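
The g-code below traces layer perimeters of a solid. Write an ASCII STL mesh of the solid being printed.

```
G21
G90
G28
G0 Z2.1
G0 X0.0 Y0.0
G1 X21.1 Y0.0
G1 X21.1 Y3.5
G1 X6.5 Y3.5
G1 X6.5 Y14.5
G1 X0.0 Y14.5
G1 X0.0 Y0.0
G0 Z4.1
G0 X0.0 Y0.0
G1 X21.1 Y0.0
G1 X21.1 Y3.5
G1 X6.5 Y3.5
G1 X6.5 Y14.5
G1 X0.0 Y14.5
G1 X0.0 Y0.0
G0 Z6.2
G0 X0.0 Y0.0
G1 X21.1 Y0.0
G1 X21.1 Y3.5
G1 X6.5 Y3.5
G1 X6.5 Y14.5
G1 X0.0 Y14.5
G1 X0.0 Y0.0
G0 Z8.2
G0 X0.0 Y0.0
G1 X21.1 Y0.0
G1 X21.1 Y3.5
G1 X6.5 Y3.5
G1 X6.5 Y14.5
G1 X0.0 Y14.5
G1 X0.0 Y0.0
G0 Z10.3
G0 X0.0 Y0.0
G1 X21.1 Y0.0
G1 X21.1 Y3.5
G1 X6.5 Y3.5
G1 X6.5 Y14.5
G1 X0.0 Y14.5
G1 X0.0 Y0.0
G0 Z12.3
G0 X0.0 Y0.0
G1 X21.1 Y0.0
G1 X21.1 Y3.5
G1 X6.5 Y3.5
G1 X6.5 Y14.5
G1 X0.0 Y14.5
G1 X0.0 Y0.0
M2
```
solid part
  facet normal 0.0000 0.0000 -1.0000
    outer loop
      vertex 21.1 3.5 0.0
      vertex 21.1 0.0 0.0
      vertex 0.0 0.0 0.0
    endloop
  endfacet
  facet normal 0.0000 0.0000 -1.0000
    outer loop
      vertex 6.5 3.5 0.0
      vertex 21.1 3.5 0.0
      vertex 0.0 0.0 0.0
    endloop
  endfacet
  facet normal 0.0000 0.0000 -1.0000
    outer loop
      vertex 6.5 14.5 0.0
      vertex 6.5 3.5 0.0
      vertex 0.0 0.0 0.0
    endloop
  endfacet
  facet normal 0.0000 0.0000 -1.0000
    outer loop
      vertex 0.0 14.5 0.0
      vertex 6.5 14.5 0.0
      vertex 0.0 0.0 0.0
    endloop
  endfacet
  facet normal 0.0000 0.0000 1.0000
    outer loop
      vertex 0.0 0.0 12.3
      vertex 21.1 0.0 12.3
      vertex 21.1 3.5 12.3
    endloop
  endfacet
  facet normal 0.0000 0.0000 1.0000
    outer loop
      vertex 0.0 0.0 12.3
      vertex 21.1 3.5 12.3
      vertex 6.5 3.5 12.3
    endloop
  endfacet
  facet normal 0.0000 0.0000 1.0000
    outer loop
      vertex 0.0 0.0 12.3
      vertex 6.5 3.5 12.3
      vertex 6.5 14.5 12.3
    endloop
  endfacet
  facet normal 0.0000 0.0000 1.0000
    outer loop
      vertex 0.0 0.0 12.3
      vertex 6.5 14.5 12.3
      vertex 0.0 14.5 12.3
    endloop
  endfacet
  facet normal 0.0000 -1.0000 0.0000
    outer loop
      vertex 0.0 0.0 0.0
      vertex 21.1 0.0 0.0
      vertex 21.1 0.0 12.3
    endloop
  endfacet
  facet normal 0.0000 -1.0000 0.0000
    outer loop
      vertex 0.0 0.0 0.0
      vertex 21.1 0.0 12.3
      vertex 0.0 0.0 12.3
    endloop
  endfacet
  facet normal 1.0000 0.0000 0.0000
    outer loop
      vertex 21.1 0.0 0.0
      vertex 21.1 3.5 0.0
      vertex 21.1 3.5 12.3
    endloop
  endfacet
  facet normal 1.0000 0.0000 0.0000
    outer loop
      vertex 21.1 0.0 0.0
      vertex 21.1 3.5 12.3
      vertex 21.1 0.0 12.3
    endloop
  endfacet
  facet normal 0.0000 1.0000 0.0000
    outer loop
      vertex 21.1 3.5 0.0
      vertex 6.5 3.5 0.0
      vertex 6.5 3.5 12.3
    endloop
  endfacet
  facet normal 0.0000 1.0000 0.0000
    outer loop
      vertex 21.1 3.5 0.0
      vertex 6.5 3.5 12.3
      vertex 21.1 3.5 12.3
    endloop
  endfacet
  facet normal 1.0000 0.0000 0.0000
    outer loop
      vertex 6.5 3.5 0.0
      vertex 6.5 14.5 0.0
      vertex 6.5 14.5 12.3
    endloop
  endfacet
  facet normal 1.0000 0.0000 0.0000
    outer loop
      vertex 6.5 3.5 0.0
      vertex 6.5 14.5 12.3
      vertex 6.5 3.5 12.3
    endloop
  endfacet
  facet normal 0.0000 1.0000 0.0000
    outer loop
      vertex 6.5 14.5 0.0
      vertex 0.0 14.5 0.0
      vertex 0.0 14.5 12.3
    endloop
  endfacet
  facet normal 0.0000 1.0000 0.0000
    outer loop
      vertex 6.5 14.5 0.0
      vertex 0.0 14.5 12.3
      vertex 6.5 14.5 12.3
    endloop
  endfacet
  facet normal -1.0000 0.0000 0.0000
    outer loop
      vertex 0.0 14.5 0.0
      vertex 0.0 0.0 0.0
      vertex 0.0 0.0 12.3
    endloop
  endfacet
  facet normal -1.0000 0.0000 0.0000
    outer loop
      vertex 0.0 14.5 0.0
      vertex 0.0 0.0 12.3
      vertex 0.0 14.5 12.3
    endloop
  endfacet
endsolid part

The G0 Z moves step by Δz≈2.1 mm. Every layer's G1 loop is the same polygon, so the solid is a straight extrusion of it from z=0 to z≈12.3. Closing with flat bottom and top caps and triangulating gives 20 facets — an L-shaped prism: outer 21.1 × 14.5 mm, arm thicknesses ≈ 3.5 mm (horizontal) and 6.5 mm (vertical), extruded 12.3 mm in z.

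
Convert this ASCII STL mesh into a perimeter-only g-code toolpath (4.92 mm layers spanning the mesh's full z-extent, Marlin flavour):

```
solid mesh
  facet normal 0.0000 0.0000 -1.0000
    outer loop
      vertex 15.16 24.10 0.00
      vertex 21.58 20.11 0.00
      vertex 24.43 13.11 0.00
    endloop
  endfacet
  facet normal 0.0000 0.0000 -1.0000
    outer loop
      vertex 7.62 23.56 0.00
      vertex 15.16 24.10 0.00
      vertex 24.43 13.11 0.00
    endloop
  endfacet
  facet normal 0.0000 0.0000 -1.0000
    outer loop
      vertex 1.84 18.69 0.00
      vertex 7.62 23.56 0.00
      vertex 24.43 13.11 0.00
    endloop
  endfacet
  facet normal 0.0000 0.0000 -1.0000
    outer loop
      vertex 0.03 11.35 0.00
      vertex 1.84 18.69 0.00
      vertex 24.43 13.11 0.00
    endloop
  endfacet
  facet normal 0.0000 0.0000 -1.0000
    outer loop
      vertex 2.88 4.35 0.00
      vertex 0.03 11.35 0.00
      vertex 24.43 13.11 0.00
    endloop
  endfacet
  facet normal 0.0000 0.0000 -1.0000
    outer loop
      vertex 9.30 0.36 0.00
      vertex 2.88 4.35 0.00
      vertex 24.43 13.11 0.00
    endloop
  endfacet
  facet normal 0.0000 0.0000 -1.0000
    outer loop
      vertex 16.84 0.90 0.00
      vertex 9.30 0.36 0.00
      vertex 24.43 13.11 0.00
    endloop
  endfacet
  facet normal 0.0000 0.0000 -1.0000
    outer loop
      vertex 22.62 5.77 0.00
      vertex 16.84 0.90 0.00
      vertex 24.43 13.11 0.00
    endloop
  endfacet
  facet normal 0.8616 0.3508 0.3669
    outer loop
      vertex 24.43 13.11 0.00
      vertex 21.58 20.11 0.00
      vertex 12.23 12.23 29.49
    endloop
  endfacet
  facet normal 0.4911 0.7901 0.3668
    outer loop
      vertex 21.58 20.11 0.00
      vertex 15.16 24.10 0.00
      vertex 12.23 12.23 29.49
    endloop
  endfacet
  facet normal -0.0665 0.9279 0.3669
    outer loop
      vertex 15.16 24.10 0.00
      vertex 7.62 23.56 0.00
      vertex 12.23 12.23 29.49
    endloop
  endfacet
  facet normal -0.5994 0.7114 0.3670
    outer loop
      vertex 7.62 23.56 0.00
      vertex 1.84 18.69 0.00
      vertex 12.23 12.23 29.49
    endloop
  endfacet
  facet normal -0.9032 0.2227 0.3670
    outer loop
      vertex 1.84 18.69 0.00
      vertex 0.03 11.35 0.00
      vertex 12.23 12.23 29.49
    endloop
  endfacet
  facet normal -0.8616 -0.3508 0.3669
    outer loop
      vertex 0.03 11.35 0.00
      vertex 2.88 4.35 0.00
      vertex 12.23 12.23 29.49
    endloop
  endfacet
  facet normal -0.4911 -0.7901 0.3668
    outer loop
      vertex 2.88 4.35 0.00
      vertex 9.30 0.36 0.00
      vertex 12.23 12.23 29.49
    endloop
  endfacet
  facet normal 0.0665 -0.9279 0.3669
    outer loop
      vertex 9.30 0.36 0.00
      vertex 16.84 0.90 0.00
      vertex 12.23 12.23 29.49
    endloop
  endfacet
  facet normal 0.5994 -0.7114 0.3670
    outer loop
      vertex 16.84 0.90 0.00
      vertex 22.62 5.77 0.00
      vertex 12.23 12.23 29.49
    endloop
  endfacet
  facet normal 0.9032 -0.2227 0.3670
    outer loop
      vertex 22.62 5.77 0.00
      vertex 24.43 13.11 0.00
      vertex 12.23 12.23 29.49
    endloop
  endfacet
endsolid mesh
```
; perimeter-only toolpath
G21 ; units = mm
G90 ; absolute positioning
G28 ; home
; layer 1
G0 Z4.92
G0 X22.40 Y12.96
G1 X20.02 Y18.80
G1 X14.67 Y22.12
G1 X8.39 Y21.67
G1 X3.57 Y17.61
G1 X2.06 Y11.50
G1 X4.44 Y5.66
G1 X9.79 Y2.34
G1 X16.07 Y2.79
G1 X20.89 Y6.85
G1 X22.40 Y12.96
; layer 2
G0 Z9.83
G0 X20.36 Y12.82
G1 X18.46 Y17.48
G1 X14.18 Y20.14
G1 X9.16 Y19.78
G1 X5.30 Y16.54
G1 X4.10 Y11.64
G1 X6.00 Y6.98
G1 X10.28 Y4.32
G1 X15.30 Y4.68
G1 X19.16 Y7.92
G1 X20.36 Y12.82
; layer 3
G0 Z14.75
G0 X18.33 Y12.67
G1 X16.91 Y16.17
G1 X13.70 Y18.16
G1 X9.93 Y17.89
G1 X7.04 Y15.46
G1 X6.13 Y11.79
G1 X7.56 Y8.29
G1 X10.77 Y6.30
G1 X14.54 Y6.57
G1 X17.43 Y9.00
G1 X18.33 Y12.67
; layer 4
G0 Z19.66
G0 X16.30 Y12.52
G1 X15.35 Y14.86
G1 X13.21 Y16.19
G1 X10.69 Y16.01
G1 X8.77 Y14.38
G1 X8.16 Y11.94
G1 X9.11 Y9.60
G1 X11.25 Y8.27
G1 X13.77 Y8.45
G1 X15.69 Y10.08
G1 X16.30 Y12.52
; layer 5
G0 Z24.57
G0 X14.26 Y12.38
G1 X13.79 Y13.54
G1 X12.72 Y14.21
G1 X11.46 Y14.12
G1 X10.50 Y13.31
G1 X10.20 Y12.08
G1 X10.67 Y10.92
G1 X11.74 Y10.25
G1 X13.00 Y10.34
G1 X13.96 Y11.15
G1 X14.26 Y12.38
M2 ; end

The solid is a regular 10-sided pyramid, base circumscribed radius ≈ 12.2 mm, apex at z ≈ 29.5 mm. Slicing at Δz = 4.92 mm — 6 equal slices spanning the solid's height, so layer i sits at z = i·h/6 — gives 5 non-empty perimeters. Each is a 10-segment closed polygon; G0 lifts to the layer z and rapids to the start vertex, then G1 traces the edges. The cross-section shrinks linearly with z (the slice at the apex is degenerate and omitted).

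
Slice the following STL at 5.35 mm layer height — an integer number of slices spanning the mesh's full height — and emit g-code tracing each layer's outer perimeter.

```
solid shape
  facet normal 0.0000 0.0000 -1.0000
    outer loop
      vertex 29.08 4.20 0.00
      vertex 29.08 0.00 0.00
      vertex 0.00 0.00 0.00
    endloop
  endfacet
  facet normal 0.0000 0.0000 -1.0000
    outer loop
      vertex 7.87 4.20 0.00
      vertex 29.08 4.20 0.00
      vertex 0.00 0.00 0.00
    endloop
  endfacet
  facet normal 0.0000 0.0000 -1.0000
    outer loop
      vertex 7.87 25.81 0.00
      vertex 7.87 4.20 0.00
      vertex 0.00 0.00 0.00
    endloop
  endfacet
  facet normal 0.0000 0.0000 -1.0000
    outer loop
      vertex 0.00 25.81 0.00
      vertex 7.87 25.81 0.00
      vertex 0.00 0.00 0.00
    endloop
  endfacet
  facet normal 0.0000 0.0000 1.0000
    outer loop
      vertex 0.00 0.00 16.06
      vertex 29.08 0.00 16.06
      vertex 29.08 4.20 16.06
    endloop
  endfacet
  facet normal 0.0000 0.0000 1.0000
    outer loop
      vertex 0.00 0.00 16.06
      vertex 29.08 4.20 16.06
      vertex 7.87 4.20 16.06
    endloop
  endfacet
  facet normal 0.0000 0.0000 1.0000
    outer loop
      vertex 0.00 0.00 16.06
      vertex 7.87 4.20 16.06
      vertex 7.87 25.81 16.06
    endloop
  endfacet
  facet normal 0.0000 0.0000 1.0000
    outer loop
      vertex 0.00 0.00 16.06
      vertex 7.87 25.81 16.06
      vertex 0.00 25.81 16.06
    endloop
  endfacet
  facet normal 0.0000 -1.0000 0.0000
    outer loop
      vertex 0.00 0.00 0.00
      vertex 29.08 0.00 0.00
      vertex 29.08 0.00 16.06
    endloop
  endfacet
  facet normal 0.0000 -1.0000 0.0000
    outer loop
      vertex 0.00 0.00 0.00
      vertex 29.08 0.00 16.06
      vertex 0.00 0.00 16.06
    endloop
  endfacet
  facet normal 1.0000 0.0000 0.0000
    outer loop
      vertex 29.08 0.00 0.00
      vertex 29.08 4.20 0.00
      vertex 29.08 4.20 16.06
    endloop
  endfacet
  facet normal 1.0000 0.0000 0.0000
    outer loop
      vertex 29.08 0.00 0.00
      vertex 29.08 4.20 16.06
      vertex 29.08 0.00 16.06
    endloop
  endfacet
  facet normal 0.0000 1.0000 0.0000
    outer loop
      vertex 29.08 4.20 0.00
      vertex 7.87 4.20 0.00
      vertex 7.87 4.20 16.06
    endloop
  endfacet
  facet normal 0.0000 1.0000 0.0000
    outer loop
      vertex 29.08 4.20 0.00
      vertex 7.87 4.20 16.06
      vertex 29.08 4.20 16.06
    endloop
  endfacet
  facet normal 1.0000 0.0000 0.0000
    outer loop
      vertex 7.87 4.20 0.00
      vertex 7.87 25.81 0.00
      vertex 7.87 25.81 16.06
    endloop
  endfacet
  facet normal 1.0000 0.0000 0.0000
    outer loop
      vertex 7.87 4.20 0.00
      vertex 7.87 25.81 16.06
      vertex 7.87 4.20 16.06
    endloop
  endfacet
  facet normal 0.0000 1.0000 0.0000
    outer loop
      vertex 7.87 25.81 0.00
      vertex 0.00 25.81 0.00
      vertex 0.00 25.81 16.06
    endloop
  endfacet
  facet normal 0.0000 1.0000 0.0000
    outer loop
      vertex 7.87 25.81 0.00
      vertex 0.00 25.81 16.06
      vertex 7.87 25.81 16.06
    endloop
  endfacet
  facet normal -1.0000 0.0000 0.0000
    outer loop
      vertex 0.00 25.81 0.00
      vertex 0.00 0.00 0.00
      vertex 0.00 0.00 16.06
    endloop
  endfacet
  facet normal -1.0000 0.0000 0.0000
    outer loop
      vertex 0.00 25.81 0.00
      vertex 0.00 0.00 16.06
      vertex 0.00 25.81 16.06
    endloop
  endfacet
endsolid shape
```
; perimeter-only toolpath
G21 ; units = mm
G90 ; absolute positioning
G28 ; home
; layer 1
G0 Z5.35
G0 X0.00 Y0.00
G1 X29.08 Y0.00
G1 X29.08 Y4.20
G1 X7.87 Y4.20
G1 X7.87 Y25.81
G1 X0.00 Y25.81
G1 X0.00 Y0.00
; layer 2
G0 Z10.71
G0 X0.00 Y0.00
G1 X29.08 Y0.00
G1 X29.08 Y4.20
G1 X7.87 Y4.20
G1 X7.87 Y25.81
G1 X0.00 Y25.81
G1 X0.00 Y0.00
; layer 3
G0 Z16.06
G0 X0.00 Y0.00
G1 X29.08 Y0.00
G1 X29.08 Y4.20
G1 X7.87 Y4.20
G1 X7.87 Y25.81
G1 X0.00 Y25.81
G1 X0.00 Y0.00
M2 ; end

The solid is an L-shaped prism: outer 29.1 × 25.8 mm, arm thicknesses ≈ 4.2 mm (horizontal) and 7.87 mm (vertical), extruded 16.1 mm in z. Slicing at Δz = 5.35 mm — 3 equal slices spanning the solid's height, so layer i sits at z = i·h/3 — gives 3 non-empty perimeters. Each is a 6-segment closed polygon; G0 lifts to the layer z and rapids to the start vertex, then G1 traces the edges.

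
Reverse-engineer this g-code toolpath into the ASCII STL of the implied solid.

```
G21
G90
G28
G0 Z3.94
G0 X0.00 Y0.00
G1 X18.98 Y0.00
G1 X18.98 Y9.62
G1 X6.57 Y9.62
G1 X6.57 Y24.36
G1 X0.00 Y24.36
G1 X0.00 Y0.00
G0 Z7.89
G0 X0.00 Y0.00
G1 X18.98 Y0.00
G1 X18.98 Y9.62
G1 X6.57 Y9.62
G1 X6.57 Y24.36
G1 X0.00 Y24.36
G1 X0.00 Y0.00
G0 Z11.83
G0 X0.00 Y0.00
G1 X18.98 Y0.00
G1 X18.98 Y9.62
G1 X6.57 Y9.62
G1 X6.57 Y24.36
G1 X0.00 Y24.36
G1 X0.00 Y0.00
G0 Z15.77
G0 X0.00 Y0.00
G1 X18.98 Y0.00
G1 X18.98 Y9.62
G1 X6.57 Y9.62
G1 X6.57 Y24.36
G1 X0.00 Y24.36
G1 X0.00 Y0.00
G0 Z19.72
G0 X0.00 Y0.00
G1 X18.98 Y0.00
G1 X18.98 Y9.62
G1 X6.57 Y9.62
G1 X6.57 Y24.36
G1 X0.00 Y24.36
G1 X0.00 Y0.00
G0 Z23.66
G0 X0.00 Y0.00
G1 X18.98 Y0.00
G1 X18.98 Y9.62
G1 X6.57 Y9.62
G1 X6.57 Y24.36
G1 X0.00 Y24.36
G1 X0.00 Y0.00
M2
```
solid part
  facet normal 0.0000 0.0000 -1.0000
    outer loop
      vertex 18.98 9.62 0.00
      vertex 18.98 0.00 0.00
      vertex 0.00 0.00 0.00
    endloop
  endfacet
  facet normal 0.0000 0.0000 -1.0000
    outer loop
      vertex 6.57 9.62 0.00
      vertex 18.98 9.62 0.00
      vertex 0.00 0.00 0.00
    endloop
  endfacet
  facet normal 0.0000 0.0000 -1.0000
    outer loop
      vertex 6.57 24.36 0.00
      vertex 6.57 9.62 0.00
      vertex 0.00 0.00 0.00
    endloop
  endfacet
  facet normal 0.0000 0.0000 -1.0000
    outer loop
      vertex 0.00 24.36 0.00
      vertex 6.57 24.36 0.00
      vertex 0.00 0.00 0.00
    endloop
  endfacet
  facet normal 0.0000 0.0000 1.0000
    outer loop
      vertex 0.00 0.00 23.66
      vertex 18.98 0.00 23.66
      vertex 18.98 9.62 23.66
    endloop
  endfacet
  facet normal 0.0000 0.0000 1.0000
    outer loop
      vertex 0.00 0.00 23.66
      vertex 18.98 9.62 23.66
      vertex 6.57 9.62 23.66
    endloop
  endfacet
  facet normal 0.0000 0.0000 1.0000
    outer loop
      vertex 0.00 0.00 23.66
      vertex 6.57 9.62 23.66
      vertex 6.57 24.36 23.66
    endloop
  endfacet
  facet normal 0.0000 0.0000 1.0000
    outer loop
      vertex 0.00 0.00 23.66
      vertex 6.57 24.36 23.66
      vertex 0.00 24.36 23.66
    endloop
  endfacet
  facet normal 0.0000 -1.0000 0.0000
    outer loop
      vertex 0.00 0.00 0.00
      vertex 18.98 0.00 0.00
      vertex 18.98 0.00 23.66
    endloop
  endfacet
  facet normal 0.0000 -1.0000 0.0000
    outer loop
      vertex 0.00 0.00 0.00
      vertex 18.98 0.00 23.66
      vertex 0.00 0.00 23.66
    endloop
  endfacet
  facet normal 1.0000 0.0000 0.0000
    outer loop
      vertex 18.98 0.00 0.00
      vertex 18.98 9.62 0.00
      vertex 18.98 9.62 23.66
    endloop
  endfacet
  facet normal 1.0000 0.0000 0.0000
    outer loop
      vertex 18.98 0.00 0.00
      vertex 18.98 9.62 23.66
      vertex 18.98 0.00 23.66
    endloop
  endfacet
  facet normal 0.0000 1.0000 0.0000
    outer loop
      vertex 18.98 9.62 0.00
      vertex 6.57 9.62 0.00
      vertex 6.57 9.62 23.66
    endloop
  endfacet
  facet normal 0.0000 1.0000 0.0000
    outer loop
      vertex 18.98 9.62 0.00
      vertex 6.57 9.62 23.66
      vertex 18.98 9.62 23.66
    endloop
  endfacet
  facet normal 1.0000 0.0000 0.0000
    outer loop
      vertex 6.57 9.62 0.00
      vertex 6.57 24.36 0.00
      vertex 6.57 24.36 23.66
    endloop
  endfacet
  facet normal 1.0000 0.0000 0.0000
    outer loop
      vertex 6.57 9.62 0.00
      vertex 6.57 24.36 23.66
      vertex 6.57 9.62 23.66
    endloop
  endfacet
  facet normal 0.0000 1.0000 0.0000
    outer loop
      vertex 6.57 24.36 0.00
      vertex 0.00 24.36 0.00
      vertex 0.00 24.36 23.66
    endloop
  endfacet
  facet normal 0.0000 1.0000 0.0000
    outer loop
      vertex 6.57 24.36 0.00
      vertex 0.00 24.36 23.66
      vertex 6.57 24.36 23.66
    endloop
  endfacet
  facet normal -1.0000 0.0000 0.0000
    outer loop
      vertex 0.00 24.36 0.00
      vertex 0.00 0.00 0.00
      vertex 0.00 0.00 23.66
    endloop
  endfacet
  facet normal -1.0000 0.0000 0.0000
    outer loop
      vertex 0.00 24.36 0.00
      vertex 0.00 0.00 23.66
      vertex 0.00 24.36 23.66
    endloop
  endfacet
endsolid part

The G0 Z moves step by Δz≈3.94 mm. Every layer's G1 loop is the same polygon, so the solid is a straight extrusion of it from z=0 to z≈23.7. Closing with flat bottom and top caps and triangulating gives 20 facets — an L-shaped prism: outer 19 × 24.4 mm, arm thicknesses ≈ 9.62 mm (horizontal) and 6.57 mm (vertical), extruded 23.7 mm in z.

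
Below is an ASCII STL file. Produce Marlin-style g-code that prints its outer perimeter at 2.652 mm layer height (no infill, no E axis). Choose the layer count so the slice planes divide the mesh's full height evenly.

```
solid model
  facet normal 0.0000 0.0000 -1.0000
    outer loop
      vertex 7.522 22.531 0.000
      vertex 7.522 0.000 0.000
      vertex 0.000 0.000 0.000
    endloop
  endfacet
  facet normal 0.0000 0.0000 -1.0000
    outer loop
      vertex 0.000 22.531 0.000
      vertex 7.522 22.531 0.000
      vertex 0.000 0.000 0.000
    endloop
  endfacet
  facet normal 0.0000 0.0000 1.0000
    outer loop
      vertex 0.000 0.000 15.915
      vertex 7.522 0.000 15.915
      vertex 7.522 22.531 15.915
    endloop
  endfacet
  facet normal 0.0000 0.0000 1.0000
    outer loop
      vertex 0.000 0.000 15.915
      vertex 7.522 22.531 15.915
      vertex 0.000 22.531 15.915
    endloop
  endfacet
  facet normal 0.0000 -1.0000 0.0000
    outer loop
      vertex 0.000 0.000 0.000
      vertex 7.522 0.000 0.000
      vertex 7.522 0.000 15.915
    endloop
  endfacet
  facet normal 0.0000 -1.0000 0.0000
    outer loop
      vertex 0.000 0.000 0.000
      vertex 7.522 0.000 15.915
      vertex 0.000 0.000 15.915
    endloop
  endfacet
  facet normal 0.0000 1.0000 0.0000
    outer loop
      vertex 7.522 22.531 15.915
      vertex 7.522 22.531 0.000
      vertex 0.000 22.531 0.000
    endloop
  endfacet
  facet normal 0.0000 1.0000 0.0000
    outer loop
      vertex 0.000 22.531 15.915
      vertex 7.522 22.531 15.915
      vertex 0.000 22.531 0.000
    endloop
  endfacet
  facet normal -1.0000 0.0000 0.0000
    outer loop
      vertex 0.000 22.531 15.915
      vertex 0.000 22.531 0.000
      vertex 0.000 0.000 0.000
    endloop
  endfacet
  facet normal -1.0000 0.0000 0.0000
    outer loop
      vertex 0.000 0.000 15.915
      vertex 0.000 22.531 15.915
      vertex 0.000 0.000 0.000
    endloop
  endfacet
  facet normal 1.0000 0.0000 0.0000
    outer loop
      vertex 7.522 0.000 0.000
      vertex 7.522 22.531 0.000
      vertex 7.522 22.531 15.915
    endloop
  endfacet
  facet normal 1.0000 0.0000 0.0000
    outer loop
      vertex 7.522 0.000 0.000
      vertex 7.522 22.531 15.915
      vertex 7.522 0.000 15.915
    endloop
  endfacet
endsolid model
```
; perimeter-only toolpath
G21 ; units = mm
G90 ; absolute positioning
G28 ; home
; layer 1
G0 Z2.652
G0 X0.000 Y0.000
G1 X7.522 Y0.000
G1 X7.522 Y22.531
G1 X0.000 Y22.531
G1 X0.000 Y0.000
; layer 2
G0 Z5.305
G0 X0.000 Y0.000
G1 X7.522 Y0.000
G1 X7.522 Y22.531
G1 X0.000 Y22.531
G1 X0.000 Y0.000
; layer 3
G0 Z7.957
G0 X0.000 Y0.000
G1 X7.522 Y0.000
G1 X7.522 Y22.531
G1 X0.000 Y22.531
G1 X0.000 Y0.000
; layer 4
G0 Z10.610
G0 X0.000 Y0.000
G1 X7.522 Y0.000
G1 X7.522 Y22.531
G1 X0.000 Y22.531
G1 X0.000 Y0.000
; layer 5
G0 Z13.262
G0 X0.000 Y0.000
G1 X7.522 Y0.000
G1 X7.522 Y22.531
G1 X0.000 Y22.531
G1 X0.000 Y0.000
; layer 6
G0 Z15.915
G0 X0.000 Y0.000
G1 X7.522 Y0.000
G1 X7.522 Y22.531
G1 X0.000 Y22.531
G1 X0.000 Y0.000
M2 ; end

The solid is a rectangular box, roughly 7.52 × 22.5 mm footprint and 15.9 mm tall. Slicing at Δz = 2.652 mm — 6 equal slices spanning the solid's height, so layer i sits at z = i·h/6 — gives 6 non-empty perimeters. Each is a 4-segment closed polygon; G0 lifts to the layer z and rapids to the start vertex, then G1 traces the edges.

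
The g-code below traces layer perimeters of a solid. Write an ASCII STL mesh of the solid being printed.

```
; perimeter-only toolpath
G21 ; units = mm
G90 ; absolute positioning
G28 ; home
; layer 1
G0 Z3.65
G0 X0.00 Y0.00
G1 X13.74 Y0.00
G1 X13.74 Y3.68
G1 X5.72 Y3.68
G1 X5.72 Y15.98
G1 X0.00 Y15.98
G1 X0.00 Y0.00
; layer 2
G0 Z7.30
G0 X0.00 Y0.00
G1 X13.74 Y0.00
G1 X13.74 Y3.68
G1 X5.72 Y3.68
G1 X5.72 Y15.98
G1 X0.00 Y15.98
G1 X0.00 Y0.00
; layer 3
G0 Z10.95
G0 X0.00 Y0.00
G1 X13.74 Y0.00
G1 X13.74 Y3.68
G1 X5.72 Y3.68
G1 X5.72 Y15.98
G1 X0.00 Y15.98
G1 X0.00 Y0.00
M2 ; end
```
solid part
  facet normal 0.0000 0.0000 -1.0000
    outer loop
      vertex 13.74 3.68 0.00
      vertex 13.74 0.00 0.00
      vertex 0.00 0.00 0.00
    endloop
  endfacet
  facet normal 0.0000 0.0000 -1.0000
    outer loop
      vertex 5.72 3.68 0.00
      vertex 13.74 3.68 0.00
      vertex 0.00 0.00 0.00
    endloop
  endfacet
  facet normal 0.0000 0.0000 -1.0000
    outer loop
      vertex 5.72 15.98 0.00
      vertex 5.72 3.68 0.00
      vertex 0.00 0.00 0.00
    endloop
  endfacet
  facet normal 0.0000 0.0000 -1.0000
    outer loop
      vertex 0.00 15.98 0.00
      vertex 5.72 15.98 0.00
      vertex 0.00 0.00 0.00
    endloop
  endfacet
  facet normal 0.0000 0.0000 1.0000
    outer loop
      vertex 0.00 0.00 10.95
      vertex 13.74 0.00 10.95
      vertex 13.74 3.68 10.95
    endloop
  endfacet
  facet normal 0.0000 0.0000 1.0000
    outer loop
      vertex 0.00 0.00 10.95
      vertex 13.74 3.68 10.95
      vertex 5.72 3.68 10.95
    endloop
  endfacet
  facet normal 0.0000 0.0000 1.0000
    outer loop
      vertex 0.00 0.00 10.95
      vertex 5.72 3.68 10.95
      vertex 5.72 15.98 10.95
    endloop
  endfacet
  facet normal 0.0000 0.0000 1.0000
    outer loop
      vertex 0.00 0.00 10.95
      vertex 5.72 15.98 10.95
      vertex 0.00 15.98 10.95
    endloop
  endfacet
  facet normal 0.0000 -1.0000 0.0000
    outer loop
      vertex 0.00 0.00 0.00
      vertex 13.74 0.00 0.00
      vertex 13.74 0.00 10.95
    endloop
  endfacet
  facet normal 0.0000 -1.0000 0.0000
    outer loop
      vertex 0.00 0.00 0.00
      vertex 13.74 0.00 10.95
      vertex 0.00 0.00 10.95
    endloop
  endfacet
  facet normal 1.0000 0.0000 0.0000
    outer loop
      vertex 13.74 0.00 0.00
      vertex 13.74 3.68 0.00
      vertex 13.74 3.68 10.95
    endloop
  endfacet
  facet normal 1.0000 0.0000 0.0000
    outer loop
      vertex 13.74 0.00 0.00
      vertex 13.74 3.68 10.95
      vertex 13.74 0.00 10.95
    endloop
  endfacet
  facet normal 0.0000 1.0000 0.0000
    outer loop
      vertex 13.74 3.68 0.00
      vertex 5.72 3.68 0.00
      vertex 5.72 3.68 10.95
    endloop
  endfacet
  facet normal 0.0000 1.0000 0.0000
    outer loop
      vertex 13.74 3.68 0.00
      vertex 5.72 3.68 10.95
      vertex 13.74 3.68 10.95
    endloop
  endfacet
  facet normal 1.0000 0.0000 0.0000
    outer loop
      vertex 5.72 3.68 0.00
      vertex 5.72 15.98 0.00
      vertex 5.72 15.98 10.95
    endloop
  endfacet
  facet normal 1.0000 0.0000 0.0000
    outer loop
      vertex 5.72 3.68 0.00
      vertex 5.72 15.98 10.95
      vertex 5.72 3.68 10.95
    endloop
  endfacet
  facet normal 0.0000 1.0000 0.0000
    outer loop
      vertex 5.72 15.98 0.00
      vertex 0.00 15.98 0.00
      vertex 0.00 15.98 10.95
    endloop
  endfacet
  facet normal 0.0000 1.0000 0.0000
    outer loop
      vertex 5.72 15.98 0.00
      vertex 0.00 15.98 10.95
      vertex 5.72 15.98 10.95
    endloop
  endfacet
  facet normal -1.0000 0.0000 0.0000
    outer loop
      vertex 0.00 15.98 0.00
      vertex 0.00 0.00 0.00
      vertex 0.00 0.00 10.95
    endloop
  endfacet
  facet normal -1.0000 0.0000 0.0000
    outer loop
      vertex 0.00 15.98 0.00
      vertex 0.00 0.00 10.95
      vertex 0.00 15.98 10.95
    endloop
  endfacet
endsolid part

The G0 Z moves step by Δz≈3.65 mm. Every layer's G1 loop is the same polygon, so the solid is a straight extrusion of it from z=0 to z≈10.9. Closing with flat bottom and top caps and triangulating gives 20 facets — an L-shaped prism: outer 13.7 × 16 mm, arm thicknesses ≈ 3.68 mm (horizontal) and 5.72 mm (vertical), extruded 10.9 mm in z.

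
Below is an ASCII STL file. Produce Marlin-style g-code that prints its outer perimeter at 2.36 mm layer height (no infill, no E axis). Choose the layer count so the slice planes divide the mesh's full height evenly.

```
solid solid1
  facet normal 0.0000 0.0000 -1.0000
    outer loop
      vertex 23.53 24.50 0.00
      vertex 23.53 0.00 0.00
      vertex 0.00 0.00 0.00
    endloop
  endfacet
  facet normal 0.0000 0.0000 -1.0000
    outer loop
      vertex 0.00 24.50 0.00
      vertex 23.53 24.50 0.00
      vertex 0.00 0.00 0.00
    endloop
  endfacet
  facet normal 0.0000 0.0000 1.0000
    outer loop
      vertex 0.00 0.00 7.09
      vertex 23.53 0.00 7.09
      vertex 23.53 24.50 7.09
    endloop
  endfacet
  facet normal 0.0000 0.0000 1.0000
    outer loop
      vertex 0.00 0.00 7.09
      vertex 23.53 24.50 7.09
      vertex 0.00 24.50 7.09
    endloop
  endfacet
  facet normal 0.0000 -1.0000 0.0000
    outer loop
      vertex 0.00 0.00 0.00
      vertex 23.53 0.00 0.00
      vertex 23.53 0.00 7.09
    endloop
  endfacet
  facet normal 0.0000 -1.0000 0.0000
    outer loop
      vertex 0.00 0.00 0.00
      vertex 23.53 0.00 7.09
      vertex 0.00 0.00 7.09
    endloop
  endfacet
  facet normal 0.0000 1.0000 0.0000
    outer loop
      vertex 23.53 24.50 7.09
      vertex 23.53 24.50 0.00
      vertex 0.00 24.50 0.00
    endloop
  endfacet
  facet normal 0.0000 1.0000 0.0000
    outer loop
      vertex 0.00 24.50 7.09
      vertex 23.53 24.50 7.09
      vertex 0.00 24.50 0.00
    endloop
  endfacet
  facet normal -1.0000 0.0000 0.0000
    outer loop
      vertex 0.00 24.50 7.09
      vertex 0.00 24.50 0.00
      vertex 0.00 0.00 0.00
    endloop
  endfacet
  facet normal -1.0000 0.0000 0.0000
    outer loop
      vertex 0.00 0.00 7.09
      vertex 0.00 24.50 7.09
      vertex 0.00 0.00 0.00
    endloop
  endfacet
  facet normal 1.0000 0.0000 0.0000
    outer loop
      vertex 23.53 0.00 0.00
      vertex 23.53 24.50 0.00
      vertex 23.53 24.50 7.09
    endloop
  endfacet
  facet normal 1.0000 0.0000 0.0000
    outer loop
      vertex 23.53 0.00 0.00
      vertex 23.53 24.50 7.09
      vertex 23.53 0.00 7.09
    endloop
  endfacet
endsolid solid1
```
; perimeter-only toolpath
G21 ; units = mm
G90 ; absolute positioning
G28 ; home
; layer 1
G0 Z2.36
G0 X0.00 Y0.00
G1 X23.53 Y0.00
G1 X23.53 Y24.50
G1 X0.00 Y24.50
G1 X0.00 Y0.00
; layer 2
G0 Z4.73
G0 X0.00 Y0.00
G1 X23.53 Y0.00
G1 X23.53 Y24.50
G1 X0.00 Y24.50
G1 X0.00 Y0.00
; layer 3
G0 Z7.09
G0 X0.00 Y0.00
G1 X23.53 Y0.00
G1 X23.53 Y24.50
G1 X0.00 Y24.50
G1 X0.00 Y0.00
M2 ; end

The solid is a rectangular box, roughly 23.5 × 24.5 mm footprint and 7.09 mm tall. Slicing at Δz = 2.36 mm — 3 equal slices spanning the solid's height, so layer i sits at z = i·h/3 — gives 3 non-empty perimeters. Each is a 4-segment closed polygon; G0 lifts to the layer z and rapids to the start vertex, then G1 traces the edges.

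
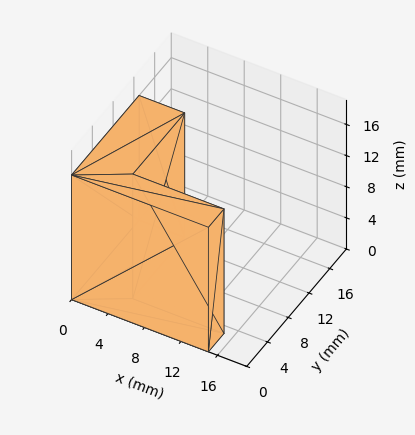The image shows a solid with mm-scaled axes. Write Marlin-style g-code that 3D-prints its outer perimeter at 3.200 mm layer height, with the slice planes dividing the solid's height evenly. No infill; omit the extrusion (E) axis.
Reading the render: the shape is an L-shaped prism: outer 15 × 13 mm, arm thicknesses ≈ 3 mm (horizontal) and 5 mm (vertical), extruded 16 mm in z (dimensions read to the nearest mm from the axis ticks). For the g-code, the solid's height is divided into equal slices at the stated Δz and each level perimeter traced with G1 moves after a G0 lift.

; perimeter-only toolpath
G21 ; units = mm
G90 ; absolute positioning
G28 ; home
; layer 1
G0 Z3.200
G0 X0.000 Y0.000
G1 X15.000 Y0.000
G1 X15.000 Y3.000
G1 X5.000 Y3.000
G1 X5.000 Y13.000
G1 X0.000 Y13.000
G1 X0.000 Y0.000
; layer 2
G0 Z6.400
G0 X0.000 Y0.000
G1 X15.000 Y0.000
G1 X15.000 Y3.000
G1 X5.000 Y3.000
G1 X5.000 Y13.000
G1 X0.000 Y13.000
G1 X0.000 Y0.000
; layer 3
G0 Z9.600
G0 X0.000 Y0.000
G1 X15.000 Y0.000
G1 X15.000 Y3.000
G1 X5.000 Y3.000
G1 X5.000 Y13.000
G1 X0.000 Y13.000
G1 X0.000 Y0.000
; layer 4
G0 Z12.800
G0 X0.000 Y0.000
G1 X15.000 Y0.000
G1 X15.000 Y3.000
G1 X5.000 Y3.000
G1 X5.000 Y13.000
G1 X0.000 Y13.000
G1 X0.000 Y0.000
; layer 5
G0 Z16.000
G0 X0.000 Y0.000
G1 X15.000 Y0.000
G1 X15.000 Y3.000
G1 X5.000 Y3.000
G1 X5.000 Y13.000
G1 X0.000 Y13.000
G1 X0.000 Y0.000
M2 ; end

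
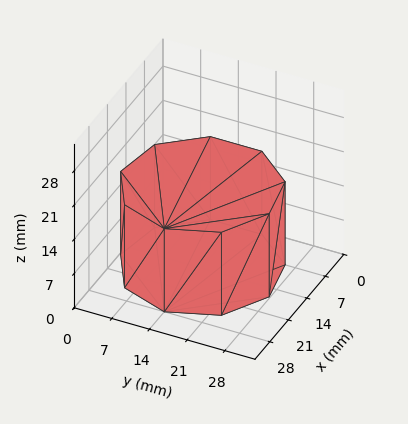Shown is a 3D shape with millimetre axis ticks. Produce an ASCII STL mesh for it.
Reading the render: the shape is a regular 9-sided prism (a cylinder approximated with 9 flat sides), circumscribed radius ≈ 14 mm, height ≈ 17 mm (dimensions read to the nearest mm from the axis ticks). For the STL, each face is triangulated and given an outward normal.

solid part
  facet normal 0.0000 0.0000 -1.0000
    outer loop
      vertex 16.43 27.79 0.00
      vertex 24.72 23.00 0.00
      vertex 28.00 14.00 0.00
    endloop
  endfacet
  facet normal 0.0000 0.0000 -1.0000
    outer loop
      vertex 7.00 26.12 0.00
      vertex 16.43 27.79 0.00
      vertex 28.00 14.00 0.00
    endloop
  endfacet
  facet normal 0.0000 0.0000 -1.0000
    outer loop
      vertex 0.84 18.79 0.00
      vertex 7.00 26.12 0.00
      vertex 28.00 14.00 0.00
    endloop
  endfacet
  facet normal 0.0000 0.0000 -1.0000
    outer loop
      vertex 0.84 9.21 0.00
      vertex 0.84 18.79 0.00
      vertex 28.00 14.00 0.00
    endloop
  endfacet
  facet normal 0.0000 0.0000 -1.0000
    outer loop
      vertex 7.00 1.88 0.00
      vertex 0.84 9.21 0.00
      vertex 28.00 14.00 0.00
    endloop
  endfacet
  facet normal 0.0000 0.0000 -1.0000
    outer loop
      vertex 16.43 0.21 0.00
      vertex 7.00 1.88 0.00
      vertex 28.00 14.00 0.00
    endloop
  endfacet
  facet normal 0.0000 0.0000 -1.0000
    outer loop
      vertex 24.72 5.00 0.00
      vertex 16.43 0.21 0.00
      vertex 28.00 14.00 0.00
    endloop
  endfacet
  facet normal 0.0000 0.0000 1.0000
    outer loop
      vertex 28.00 14.00 17.00
      vertex 24.72 23.00 17.00
      vertex 16.43 27.79 17.00
    endloop
  endfacet
  facet normal 0.0000 0.0000 1.0000
    outer loop
      vertex 28.00 14.00 17.00
      vertex 16.43 27.79 17.00
      vertex 7.00 26.12 17.00
    endloop
  endfacet
  facet normal 0.0000 0.0000 1.0000
    outer loop
      vertex 28.00 14.00 17.00
      vertex 7.00 26.12 17.00
      vertex 0.84 18.79 17.00
    endloop
  endfacet
  facet normal 0.0000 0.0000 1.0000
    outer loop
      vertex 28.00 14.00 17.00
      vertex 0.84 18.79 17.00
      vertex 0.84 9.21 17.00
    endloop
  endfacet
  facet normal 0.0000 0.0000 1.0000
    outer loop
      vertex 28.00 14.00 17.00
      vertex 0.84 9.21 17.00
      vertex 7.00 1.88 17.00
    endloop
  endfacet
  facet normal 0.0000 0.0000 1.0000
    outer loop
      vertex 28.00 14.00 17.00
      vertex 7.00 1.88 17.00
      vertex 16.43 0.21 17.00
    endloop
  endfacet
  facet normal 0.0000 0.0000 1.0000
    outer loop
      vertex 28.00 14.00 17.00
      vertex 16.43 0.21 17.00
      vertex 24.72 5.00 17.00
    endloop
  endfacet
  facet normal 0.9395 0.3424 0.0000
    outer loop
      vertex 28.00 14.00 0.00
      vertex 24.72 23.00 0.00
      vertex 24.72 23.00 17.00
    endloop
  endfacet
  facet normal 0.9395 0.3424 0.0000
    outer loop
      vertex 28.00 14.00 0.00
      vertex 24.72 23.00 17.00
      vertex 28.00 14.00 17.00
    endloop
  endfacet
  facet normal 0.5003 0.8659 0.0000
    outer loop
      vertex 24.72 23.00 0.00
      vertex 16.43 27.79 0.00
      vertex 16.43 27.79 17.00
    endloop
  endfacet
  facet normal 0.5003 0.8659 0.0000
    outer loop
      vertex 24.72 23.00 0.00
      vertex 16.43 27.79 17.00
      vertex 24.72 23.00 17.00
    endloop
  endfacet
  facet normal -0.1744 0.9847 0.0000
    outer loop
      vertex 16.43 27.79 0.00
      vertex 7.00 26.12 0.00
      vertex 7.00 26.12 17.00
    endloop
  endfacet
  facet normal -0.1744 0.9847 0.0000
    outer loop
      vertex 16.43 27.79 0.00
      vertex 7.00 26.12 17.00
      vertex 16.43 27.79 17.00
    endloop
  endfacet
  facet normal -0.7656 0.6434 0.0000
    outer loop
      vertex 7.00 26.12 0.00
      vertex 0.84 18.79 0.00
      vertex 0.84 18.79 17.00
    endloop
  endfacet
  facet normal -0.7656 0.6434 0.0000
    outer loop
      vertex 7.00 26.12 0.00
      vertex 0.84 18.79 17.00
      vertex 7.00 26.12 17.00
    endloop
  endfacet
  facet normal -1.0000 0.0000 0.0000
    outer loop
      vertex 0.84 18.79 0.00
      vertex 0.84 9.21 0.00
      vertex 0.84 9.21 17.00
    endloop
  endfacet
  facet normal -1.0000 0.0000 0.0000
    outer loop
      vertex 0.84 18.79 0.00
      vertex 0.84 9.21 17.00
      vertex 0.84 18.79 17.00
    endloop
  endfacet
  facet normal -0.7656 -0.6434 0.0000
    outer loop
      vertex 0.84 9.21 0.00
      vertex 7.00 1.88 0.00
      vertex 7.00 1.88 17.00
    endloop
  endfacet
  facet normal -0.7656 -0.6434 0.0000
    outer loop
      vertex 0.84 9.21 0.00
      vertex 7.00 1.88 17.00
      vertex 0.84 9.21 17.00
    endloop
  endfacet
  facet normal -0.1744 -0.9847 0.0000
    outer loop
      vertex 7.00 1.88 0.00
      vertex 16.43 0.21 0.00
      vertex 16.43 0.21 17.00
    endloop
  endfacet
  facet normal -0.1744 -0.9847 0.0000
    outer loop
      vertex 7.00 1.88 0.00
      vertex 16.43 0.21 17.00
      vertex 7.00 1.88 17.00
    endloop
  endfacet
  facet normal 0.5003 -0.8659 0.0000
    outer loop
      vertex 16.43 0.21 0.00
      vertex 24.72 5.00 0.00
      vertex 24.72 5.00 17.00
    endloop
  endfacet
  facet normal 0.5003 -0.8659 0.0000
    outer loop
      vertex 16.43 0.21 0.00
      vertex 24.72 5.00 17.00
      vertex 16.43 0.21 17.00
    endloop
  endfacet
  facet normal 0.9395 -0.3424 0.0000
    outer loop
      vertex 24.72 5.00 0.00
      vertex 28.00 14.00 0.00
      vertex 28.00 14.00 17.00
    endloop
  endfacet
  facet normal 0.9395 -0.3424 0.0000
    outer loop
      vertex 24.72 5.00 0.00
      vertex 28.00 14.00 17.00
      vertex 24.72 5.00 17.00
    endloop
  endfacet
endsolid part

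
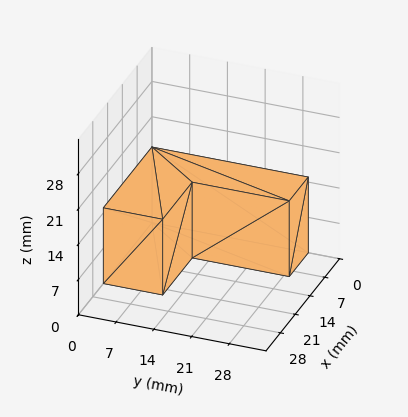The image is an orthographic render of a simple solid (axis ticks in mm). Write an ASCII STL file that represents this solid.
Reading the render: the shape is an L-shaped prism: outer 23 × 29 mm, arm thicknesses ≈ 11 mm (horizontal) and 9 mm (vertical), extruded 15 mm in z (dimensions read to the nearest mm from the axis ticks). For the STL, each face is triangulated and given an outward normal.

solid part
  facet normal 0.0000 0.0000 -1.0000
    outer loop
      vertex 23.0 11.0 0.0
      vertex 23.0 0.0 0.0
      vertex 0.0 0.0 0.0
    endloop
  endfacet
  facet normal 0.0000 0.0000 -1.0000
    outer loop
      vertex 9.0 11.0 0.0
      vertex 23.0 11.0 0.0
      vertex 0.0 0.0 0.0
    endloop
  endfacet
  facet normal 0.0000 0.0000 -1.0000
    outer loop
      vertex 9.0 29.0 0.0
      vertex 9.0 11.0 0.0
      vertex 0.0 0.0 0.0
    endloop
  endfacet
  facet normal 0.0000 0.0000 -1.0000
    outer loop
      vertex 0.0 29.0 0.0
      vertex 9.0 29.0 0.0
      vertex 0.0 0.0 0.0
    endloop
  endfacet
  facet normal 0.0000 0.0000 1.0000
    outer loop
      vertex 0.0 0.0 15.0
      vertex 23.0 0.0 15.0
      vertex 23.0 11.0 15.0
    endloop
  endfacet
  facet normal 0.0000 0.0000 1.0000
    outer loop
      vertex 0.0 0.0 15.0
      vertex 23.0 11.0 15.0
      vertex 9.0 11.0 15.0
    endloop
  endfacet
  facet normal 0.0000 0.0000 1.0000
    outer loop
      vertex 0.0 0.0 15.0
      vertex 9.0 11.0 15.0
      vertex 9.0 29.0 15.0
    endloop
  endfacet
  facet normal 0.0000 0.0000 1.0000
    outer loop
      vertex 0.0 0.0 15.0
      vertex 9.0 29.0 15.0
      vertex 0.0 29.0 15.0
    endloop
  endfacet
  facet normal 0.0000 -1.0000 0.0000
    outer loop
      vertex 0.0 0.0 0.0
      vertex 23.0 0.0 0.0
      vertex 23.0 0.0 15.0
    endloop
  endfacet
  facet normal 0.0000 -1.0000 0.0000
    outer loop
      vertex 0.0 0.0 0.0
      vertex 23.0 0.0 15.0
      vertex 0.0 0.0 15.0
    endloop
  endfacet
  facet normal 1.0000 0.0000 0.0000
    outer loop
      vertex 23.0 0.0 0.0
      vertex 23.0 11.0 0.0
      vertex 23.0 11.0 15.0
    endloop
  endfacet
  facet normal 1.0000 0.0000 0.0000
    outer loop
      vertex 23.0 0.0 0.0
      vertex 23.0 11.0 15.0
      vertex 23.0 0.0 15.0
    endloop
  endfacet
  facet normal 0.0000 1.0000 0.0000
    outer loop
      vertex 23.0 11.0 0.0
      vertex 9.0 11.0 0.0
      vertex 9.0 11.0 15.0
    endloop
  endfacet
  facet normal 0.0000 1.0000 0.0000
    outer loop
      vertex 23.0 11.0 0.0
      vertex 9.0 11.0 15.0
      vertex 23.0 11.0 15.0
    endloop
  endfacet
  facet normal 1.0000 0.0000 0.0000
    outer loop
      vertex 9.0 11.0 0.0
      vertex 9.0 29.0 0.0
      vertex 9.0 29.0 15.0
    endloop
  endfacet
  facet normal 1.0000 0.0000 0.0000
    outer loop
      vertex 9.0 11.0 0.0
      vertex 9.0 29.0 15.0
      vertex 9.0 11.0 15.0
    endloop
  endfacet
  facet normal 0.0000 1.0000 0.0000
    outer loop
      vertex 9.0 29.0 0.0
      vertex 0.0 29.0 0.0
      vertex 0.0 29.0 15.0
    endloop
  endfacet
  facet normal 0.0000 1.0000 0.0000
    outer loop
      vertex 9.0 29.0 0.0
      vertex 0.0 29.0 15.0
      vertex 9.0 29.0 15.0
    endloop
  endfacet
  facet normal -1.0000 0.0000 0.0000
    outer loop
      vertex 0.0 29.0 0.0
      vertex 0.0 0.0 0.0
      vertex 0.0 0.0 15.0
    endloop
  endfacet
  facet normal -1.0000 0.0000 0.0000
    outer loop
      vertex 0.0 29.0 0.0
      vertex 0.0 0.0 15.0
      vertex 0.0 29.0 15.0
    endloop
  endfacet
endsolid part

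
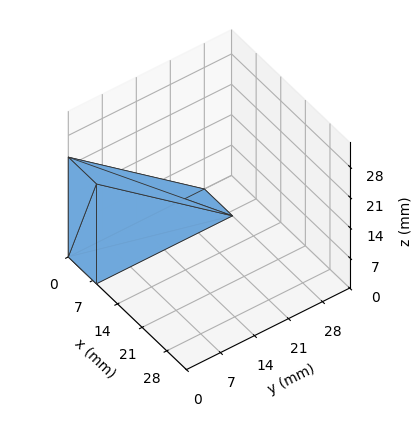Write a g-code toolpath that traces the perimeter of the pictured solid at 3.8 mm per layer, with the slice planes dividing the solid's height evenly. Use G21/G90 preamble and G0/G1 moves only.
Reading the render: the shape is a wedge (ramp): 8 × 28 mm base, rising to 23 mm along the y=0 edge and sloping linearly to z=0 at y=28 (dimensions read to the nearest mm from the axis ticks). For the g-code, the solid's height is divided into equal slices at the stated Δz and each level perimeter traced with G1 moves after a G0 lift.

; perimeter-only toolpath
G21 ; units = mm
G90 ; absolute positioning
G28 ; home
; layer 1
G0 Z3.8
G0 X0.0 Y0.0
G1 X8.0 Y0.0
G1 X8.0 Y23.3
G1 X0.0 Y23.3
G1 X0.0 Y0.0
; layer 2
G0 Z7.7
G0 X0.0 Y0.0
G1 X8.0 Y0.0
G1 X8.0 Y18.7
G1 X0.0 Y18.7
G1 X0.0 Y0.0
; layer 3
G0 Z11.5
G0 X0.0 Y0.0
G1 X8.0 Y0.0
G1 X8.0 Y14.0
G1 X0.0 Y14.0
G1 X0.0 Y0.0
; layer 4
G0 Z15.3
G0 X0.0 Y0.0
G1 X8.0 Y0.0
G1 X8.0 Y9.3
G1 X0.0 Y9.3
G1 X0.0 Y0.0
; layer 5
G0 Z19.2
G0 X0.0 Y0.0
G1 X8.0 Y0.0
G1 X8.0 Y4.7
G1 X0.0 Y4.7
G1 X0.0 Y0.0
M2 ; end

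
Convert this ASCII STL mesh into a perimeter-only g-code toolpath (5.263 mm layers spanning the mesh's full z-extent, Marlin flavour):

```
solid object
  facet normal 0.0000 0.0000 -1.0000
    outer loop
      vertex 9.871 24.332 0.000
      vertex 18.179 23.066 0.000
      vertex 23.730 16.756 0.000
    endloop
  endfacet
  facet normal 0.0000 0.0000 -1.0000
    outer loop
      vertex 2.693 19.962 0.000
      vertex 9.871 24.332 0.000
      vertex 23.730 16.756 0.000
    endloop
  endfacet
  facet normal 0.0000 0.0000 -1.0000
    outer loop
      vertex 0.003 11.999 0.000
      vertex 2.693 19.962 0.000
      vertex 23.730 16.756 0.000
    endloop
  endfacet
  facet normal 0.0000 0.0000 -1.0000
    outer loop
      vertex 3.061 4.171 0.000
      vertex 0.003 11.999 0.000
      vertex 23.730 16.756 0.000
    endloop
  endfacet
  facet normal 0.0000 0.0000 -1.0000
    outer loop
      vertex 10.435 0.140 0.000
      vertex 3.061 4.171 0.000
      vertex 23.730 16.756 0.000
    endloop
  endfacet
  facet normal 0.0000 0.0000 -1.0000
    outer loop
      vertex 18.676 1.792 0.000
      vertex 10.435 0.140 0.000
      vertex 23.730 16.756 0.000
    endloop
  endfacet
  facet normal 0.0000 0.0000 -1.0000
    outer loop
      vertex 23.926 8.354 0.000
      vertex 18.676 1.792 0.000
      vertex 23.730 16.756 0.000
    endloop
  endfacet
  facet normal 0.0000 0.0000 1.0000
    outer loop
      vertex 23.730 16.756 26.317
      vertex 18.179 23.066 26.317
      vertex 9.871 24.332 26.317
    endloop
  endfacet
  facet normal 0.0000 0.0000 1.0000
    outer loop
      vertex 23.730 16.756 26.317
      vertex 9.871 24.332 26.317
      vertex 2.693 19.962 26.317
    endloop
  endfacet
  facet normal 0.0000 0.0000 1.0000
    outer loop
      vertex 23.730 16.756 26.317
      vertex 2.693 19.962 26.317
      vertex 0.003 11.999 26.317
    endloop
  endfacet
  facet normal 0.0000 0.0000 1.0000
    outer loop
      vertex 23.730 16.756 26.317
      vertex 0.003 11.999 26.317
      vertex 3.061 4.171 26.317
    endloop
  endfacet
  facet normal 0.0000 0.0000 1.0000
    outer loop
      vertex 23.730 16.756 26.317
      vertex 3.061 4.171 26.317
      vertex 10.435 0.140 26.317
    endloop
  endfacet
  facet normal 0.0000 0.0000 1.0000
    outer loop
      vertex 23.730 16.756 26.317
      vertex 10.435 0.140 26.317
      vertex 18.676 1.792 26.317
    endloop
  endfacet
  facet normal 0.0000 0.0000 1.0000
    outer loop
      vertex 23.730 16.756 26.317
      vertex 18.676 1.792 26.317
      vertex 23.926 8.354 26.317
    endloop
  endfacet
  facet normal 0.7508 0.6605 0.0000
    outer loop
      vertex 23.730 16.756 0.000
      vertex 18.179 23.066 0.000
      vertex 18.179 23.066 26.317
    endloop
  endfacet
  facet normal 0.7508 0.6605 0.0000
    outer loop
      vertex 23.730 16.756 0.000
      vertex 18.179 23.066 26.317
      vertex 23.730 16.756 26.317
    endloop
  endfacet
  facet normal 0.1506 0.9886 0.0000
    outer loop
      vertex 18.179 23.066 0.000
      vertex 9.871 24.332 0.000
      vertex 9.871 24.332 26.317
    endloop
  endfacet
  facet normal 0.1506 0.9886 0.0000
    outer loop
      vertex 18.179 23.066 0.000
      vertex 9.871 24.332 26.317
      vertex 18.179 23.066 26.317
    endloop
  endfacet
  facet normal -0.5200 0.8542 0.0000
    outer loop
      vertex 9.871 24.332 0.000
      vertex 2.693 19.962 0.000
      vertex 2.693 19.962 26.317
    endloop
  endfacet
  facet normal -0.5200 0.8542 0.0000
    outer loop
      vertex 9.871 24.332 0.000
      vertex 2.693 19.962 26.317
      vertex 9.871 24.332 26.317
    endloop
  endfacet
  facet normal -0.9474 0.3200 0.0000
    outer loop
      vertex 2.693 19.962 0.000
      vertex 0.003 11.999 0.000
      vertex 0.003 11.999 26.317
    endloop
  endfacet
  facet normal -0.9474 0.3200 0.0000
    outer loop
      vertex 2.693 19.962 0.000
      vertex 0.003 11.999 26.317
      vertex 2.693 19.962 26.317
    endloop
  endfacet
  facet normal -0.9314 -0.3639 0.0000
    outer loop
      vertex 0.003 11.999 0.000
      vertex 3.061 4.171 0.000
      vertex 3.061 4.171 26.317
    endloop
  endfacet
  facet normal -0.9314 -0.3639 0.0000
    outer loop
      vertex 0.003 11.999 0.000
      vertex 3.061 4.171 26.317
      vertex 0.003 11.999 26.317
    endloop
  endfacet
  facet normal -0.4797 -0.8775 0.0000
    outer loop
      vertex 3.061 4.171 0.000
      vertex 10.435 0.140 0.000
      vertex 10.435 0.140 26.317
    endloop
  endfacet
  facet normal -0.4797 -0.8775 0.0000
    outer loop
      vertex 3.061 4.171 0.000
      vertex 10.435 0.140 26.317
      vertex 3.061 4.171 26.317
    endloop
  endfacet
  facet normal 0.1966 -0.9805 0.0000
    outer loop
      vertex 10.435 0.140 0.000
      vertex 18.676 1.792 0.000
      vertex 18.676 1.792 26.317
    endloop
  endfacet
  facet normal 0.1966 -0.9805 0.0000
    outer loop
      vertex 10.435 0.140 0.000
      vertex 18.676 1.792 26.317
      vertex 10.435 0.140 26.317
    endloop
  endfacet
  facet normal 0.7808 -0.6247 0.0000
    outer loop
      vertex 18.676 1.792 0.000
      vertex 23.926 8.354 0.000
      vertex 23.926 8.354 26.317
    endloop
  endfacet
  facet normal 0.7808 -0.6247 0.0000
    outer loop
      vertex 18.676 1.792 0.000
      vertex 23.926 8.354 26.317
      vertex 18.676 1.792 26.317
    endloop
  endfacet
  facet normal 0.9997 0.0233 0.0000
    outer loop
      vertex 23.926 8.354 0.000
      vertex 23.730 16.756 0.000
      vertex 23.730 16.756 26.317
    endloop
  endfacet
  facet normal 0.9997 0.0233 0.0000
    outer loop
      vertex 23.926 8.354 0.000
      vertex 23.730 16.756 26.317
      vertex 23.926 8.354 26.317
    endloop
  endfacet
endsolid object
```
; perimeter-only toolpath
G21 ; units = mm
G90 ; absolute positioning
G28 ; home
; layer 1
G0 Z5.263
G0 X23.730 Y16.756
G1 X18.179 Y23.066
G1 X9.871 Y24.332
G1 X2.693 Y19.962
G1 X0.003 Y11.999
G1 X3.061 Y4.171
G1 X10.435 Y0.140
G1 X18.676 Y1.792
G1 X23.926 Y8.354
G1 X23.730 Y16.756
; layer 2
G0 Z10.527
G0 X23.730 Y16.756
G1 X18.179 Y23.066
G1 X9.871 Y24.332
G1 X2.693 Y19.962
G1 X0.003 Y11.999
G1 X3.061 Y4.171
G1 X10.435 Y0.140
G1 X18.676 Y1.792
G1 X23.926 Y8.354
G1 X23.730 Y16.756
; layer 3
G0 Z15.790
G0 X23.730 Y16.756
G1 X18.179 Y23.066
G1 X9.871 Y24.332
G1 X2.693 Y19.962
G1 X0.003 Y11.999
G1 X3.061 Y4.171
G1 X10.435 Y0.140
G1 X18.676 Y1.792
G1 X23.926 Y8.354
G1 X23.730 Y16.756
; layer 4
G0 Z21.054
G0 X23.730 Y16.756
G1 X18.179 Y23.066
G1 X9.871 Y24.332
G1 X2.693 Y19.962
G1 X0.003 Y11.999
G1 X3.061 Y4.171
G1 X10.435 Y0.140
G1 X18.676 Y1.792
G1 X23.926 Y8.354
G1 X23.730 Y16.756
; layer 5
G0 Z26.317
G0 X23.730 Y16.756
G1 X18.179 Y23.066
G1 X9.871 Y24.332
G1 X2.693 Y19.962
G1 X0.003 Y11.999
G1 X3.061 Y4.171
G1 X10.435 Y0.140
G1 X18.676 Y1.792
G1 X23.926 Y8.354
G1 X23.730 Y16.756
M2 ; end

The solid is a regular 9-sided prism (a cylinder approximated with 9 flat sides), circumscribed radius ≈ 12.3 mm, height ≈ 26.3 mm. Slicing at Δz = 5.263 mm — 5 equal slices spanning the solid's height, so layer i sits at z = i·h/5 — gives 5 non-empty perimeters. Each is a 9-segment closed polygon; G0 lifts to the layer z and rapids to the start vertex, then G1 traces the edges.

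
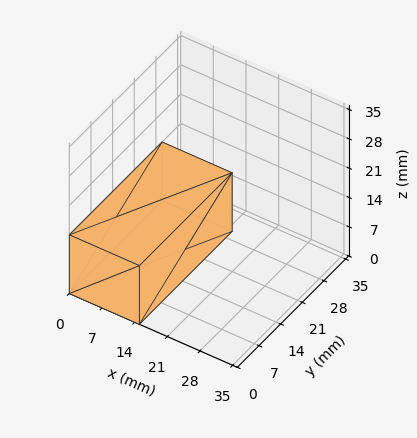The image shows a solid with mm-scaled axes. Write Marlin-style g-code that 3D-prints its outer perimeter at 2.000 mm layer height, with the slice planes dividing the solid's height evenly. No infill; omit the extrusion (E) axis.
Reading the render: the shape is a rectangular box, roughly 15 × 30 mm footprint and 14 mm tall (dimensions read to the nearest mm from the axis ticks). For the g-code, the solid's height is divided into equal slices at the stated Δz and each level perimeter traced with G1 moves after a G0 lift.

; perimeter-only toolpath
G21 ; units = mm
G90 ; absolute positioning
G28 ; home
; layer 1
G0 Z2.000
G0 X0.000 Y0.000
G1 X15.000 Y0.000
G1 X15.000 Y30.000
G1 X0.000 Y30.000
G1 X0.000 Y0.000
; layer 2
G0 Z4.000
G0 X0.000 Y0.000
G1 X15.000 Y0.000
G1 X15.000 Y30.000
G1 X0.000 Y30.000
G1 X0.000 Y0.000
; layer 3
G0 Z6.000
G0 X0.000 Y0.000
G1 X15.000 Y0.000
G1 X15.000 Y30.000
G1 X0.000 Y30.000
G1 X0.000 Y0.000
; layer 4
G0 Z8.000
G0 X0.000 Y0.000
G1 X15.000 Y0.000
G1 X15.000 Y30.000
G1 X0.000 Y30.000
G1 X0.000 Y0.000
; layer 5
G0 Z10.000
G0 X0.000 Y0.000
G1 X15.000 Y0.000
G1 X15.000 Y30.000
G1 X0.000 Y30.000
G1 X0.000 Y0.000
; layer 6
G0 Z12.000
G0 X0.000 Y0.000
G1 X15.000 Y0.000
G1 X15.000 Y30.000
G1 X0.000 Y30.000
G1 X0.000 Y0.000
; layer 7
G0 Z14.000
G0 X0.000 Y0.000
G1 X15.000 Y0.000
G1 X15.000 Y30.000
G1 X0.000 Y30.000
G1 X0.000 Y0.000
M2 ; end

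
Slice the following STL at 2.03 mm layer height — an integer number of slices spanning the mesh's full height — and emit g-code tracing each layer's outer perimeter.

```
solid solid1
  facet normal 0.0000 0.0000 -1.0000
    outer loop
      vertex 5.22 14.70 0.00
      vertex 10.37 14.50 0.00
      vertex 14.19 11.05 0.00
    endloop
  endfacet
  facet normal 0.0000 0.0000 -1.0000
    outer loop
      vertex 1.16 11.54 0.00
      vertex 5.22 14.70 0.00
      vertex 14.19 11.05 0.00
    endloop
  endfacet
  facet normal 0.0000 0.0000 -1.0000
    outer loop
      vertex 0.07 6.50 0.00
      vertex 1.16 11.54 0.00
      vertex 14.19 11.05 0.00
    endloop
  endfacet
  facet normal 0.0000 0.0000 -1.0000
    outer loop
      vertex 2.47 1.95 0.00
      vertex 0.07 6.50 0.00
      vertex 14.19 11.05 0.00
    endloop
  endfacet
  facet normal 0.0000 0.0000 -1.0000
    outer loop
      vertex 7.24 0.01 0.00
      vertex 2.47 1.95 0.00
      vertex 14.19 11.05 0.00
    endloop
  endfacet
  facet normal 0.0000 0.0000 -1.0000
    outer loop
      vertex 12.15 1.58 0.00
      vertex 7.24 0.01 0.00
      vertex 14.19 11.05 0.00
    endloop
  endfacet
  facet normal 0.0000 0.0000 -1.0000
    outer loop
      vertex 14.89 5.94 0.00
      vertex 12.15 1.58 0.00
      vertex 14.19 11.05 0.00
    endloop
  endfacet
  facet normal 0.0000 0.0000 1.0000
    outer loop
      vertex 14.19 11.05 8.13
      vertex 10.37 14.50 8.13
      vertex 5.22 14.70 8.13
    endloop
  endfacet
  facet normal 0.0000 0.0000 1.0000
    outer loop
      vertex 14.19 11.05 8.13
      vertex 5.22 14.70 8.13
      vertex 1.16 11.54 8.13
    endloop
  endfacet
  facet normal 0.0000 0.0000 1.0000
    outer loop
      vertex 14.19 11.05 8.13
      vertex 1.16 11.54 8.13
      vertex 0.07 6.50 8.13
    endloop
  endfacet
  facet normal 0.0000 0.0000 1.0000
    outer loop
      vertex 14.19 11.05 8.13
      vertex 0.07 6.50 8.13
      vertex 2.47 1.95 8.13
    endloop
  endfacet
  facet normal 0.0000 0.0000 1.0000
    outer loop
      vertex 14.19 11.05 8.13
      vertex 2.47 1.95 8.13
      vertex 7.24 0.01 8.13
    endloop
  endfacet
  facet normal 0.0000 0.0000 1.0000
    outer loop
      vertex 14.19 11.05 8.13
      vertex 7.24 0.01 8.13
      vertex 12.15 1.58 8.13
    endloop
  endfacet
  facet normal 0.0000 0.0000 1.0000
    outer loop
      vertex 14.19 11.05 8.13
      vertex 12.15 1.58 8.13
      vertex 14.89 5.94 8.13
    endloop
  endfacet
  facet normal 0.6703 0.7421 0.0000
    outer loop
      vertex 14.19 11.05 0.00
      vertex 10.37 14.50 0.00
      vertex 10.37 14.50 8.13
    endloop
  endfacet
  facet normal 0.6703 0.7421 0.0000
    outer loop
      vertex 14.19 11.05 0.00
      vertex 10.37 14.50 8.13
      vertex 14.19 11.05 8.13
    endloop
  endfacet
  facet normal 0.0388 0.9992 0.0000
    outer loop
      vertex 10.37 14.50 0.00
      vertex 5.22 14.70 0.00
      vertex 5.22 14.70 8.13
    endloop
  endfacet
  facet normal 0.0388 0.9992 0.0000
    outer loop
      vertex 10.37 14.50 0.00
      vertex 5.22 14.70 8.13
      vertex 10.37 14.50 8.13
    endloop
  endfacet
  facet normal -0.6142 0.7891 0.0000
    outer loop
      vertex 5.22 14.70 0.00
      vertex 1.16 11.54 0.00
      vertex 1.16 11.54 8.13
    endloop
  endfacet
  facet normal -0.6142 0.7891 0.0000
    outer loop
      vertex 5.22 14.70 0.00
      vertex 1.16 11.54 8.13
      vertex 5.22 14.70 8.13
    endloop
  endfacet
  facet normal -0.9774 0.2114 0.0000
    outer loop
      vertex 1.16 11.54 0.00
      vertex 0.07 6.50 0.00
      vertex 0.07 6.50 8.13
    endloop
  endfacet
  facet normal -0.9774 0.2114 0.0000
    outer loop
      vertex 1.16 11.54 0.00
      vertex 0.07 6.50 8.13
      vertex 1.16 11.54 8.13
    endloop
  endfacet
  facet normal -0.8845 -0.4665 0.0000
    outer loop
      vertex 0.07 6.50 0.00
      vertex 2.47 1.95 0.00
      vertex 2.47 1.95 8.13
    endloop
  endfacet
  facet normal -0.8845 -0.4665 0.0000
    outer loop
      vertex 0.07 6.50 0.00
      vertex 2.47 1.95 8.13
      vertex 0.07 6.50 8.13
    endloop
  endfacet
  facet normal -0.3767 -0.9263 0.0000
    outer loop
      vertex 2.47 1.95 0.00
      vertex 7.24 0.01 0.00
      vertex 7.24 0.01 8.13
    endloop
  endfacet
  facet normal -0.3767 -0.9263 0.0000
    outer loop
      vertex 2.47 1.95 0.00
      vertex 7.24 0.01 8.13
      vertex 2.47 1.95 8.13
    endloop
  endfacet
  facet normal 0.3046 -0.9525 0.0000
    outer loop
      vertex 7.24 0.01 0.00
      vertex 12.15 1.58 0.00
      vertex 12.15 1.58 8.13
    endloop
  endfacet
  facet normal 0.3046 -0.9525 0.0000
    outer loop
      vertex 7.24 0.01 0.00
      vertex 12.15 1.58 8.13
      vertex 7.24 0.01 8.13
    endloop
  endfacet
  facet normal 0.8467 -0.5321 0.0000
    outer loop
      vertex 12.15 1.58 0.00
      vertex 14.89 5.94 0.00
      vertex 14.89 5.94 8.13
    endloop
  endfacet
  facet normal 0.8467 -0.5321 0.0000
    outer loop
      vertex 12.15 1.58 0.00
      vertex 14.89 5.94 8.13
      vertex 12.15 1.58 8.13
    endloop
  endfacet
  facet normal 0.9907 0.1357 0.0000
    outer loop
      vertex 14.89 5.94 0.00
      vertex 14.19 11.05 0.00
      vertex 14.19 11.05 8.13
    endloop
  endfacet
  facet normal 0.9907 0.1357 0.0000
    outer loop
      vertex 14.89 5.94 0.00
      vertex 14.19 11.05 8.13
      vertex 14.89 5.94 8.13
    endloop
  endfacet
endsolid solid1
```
; perimeter-only toolpath
G21 ; units = mm
G90 ; absolute positioning
G28 ; home
; layer 1
G0 Z2.03
G0 X14.19 Y11.05
G1 X10.37 Y14.50
G1 X5.22 Y14.70
G1 X1.16 Y11.54
G1 X0.07 Y6.50
G1 X2.47 Y1.95
G1 X7.24 Y0.01
G1 X12.15 Y1.58
G1 X14.89 Y5.94
G1 X14.19 Y11.05
; layer 2
G0 Z4.07
G0 X14.19 Y11.05
G1 X10.37 Y14.50
G1 X5.22 Y14.70
G1 X1.16 Y11.54
G1 X0.07 Y6.50
G1 X2.47 Y1.95
G1 X7.24 Y0.01
G1 X12.15 Y1.58
G1 X14.89 Y5.94
G1 X14.19 Y11.05
; layer 3
G0 Z6.10
G0 X14.19 Y11.05
G1 X10.37 Y14.50
G1 X5.22 Y14.70
G1 X1.16 Y11.54
G1 X0.07 Y6.50
G1 X2.47 Y1.95
G1 X7.24 Y0.01
G1 X12.15 Y1.58
G1 X14.89 Y5.94
G1 X14.19 Y11.05
; layer 4
G0 Z8.13
G0 X14.19 Y11.05
G1 X10.37 Y14.50
G1 X5.22 Y14.70
G1 X1.16 Y11.54
G1 X0.07 Y6.50
G1 X2.47 Y1.95
G1 X7.24 Y0.01
G1 X12.15 Y1.58
G1 X14.89 Y5.94
G1 X14.19 Y11.05
M2 ; end

The solid is a regular 9-sided prism (a cylinder approximated with 9 flat sides), circumscribed radius ≈ 7.53 mm, height ≈ 8.13 mm. Slicing at Δz = 2.03 mm — 4 equal slices spanning the solid's height, so layer i sits at z = i·h/4 — gives 4 non-empty perimeters. Each is a 9-segment closed polygon; G0 lifts to the layer z and rapids to the start vertex, then G1 traces the edges.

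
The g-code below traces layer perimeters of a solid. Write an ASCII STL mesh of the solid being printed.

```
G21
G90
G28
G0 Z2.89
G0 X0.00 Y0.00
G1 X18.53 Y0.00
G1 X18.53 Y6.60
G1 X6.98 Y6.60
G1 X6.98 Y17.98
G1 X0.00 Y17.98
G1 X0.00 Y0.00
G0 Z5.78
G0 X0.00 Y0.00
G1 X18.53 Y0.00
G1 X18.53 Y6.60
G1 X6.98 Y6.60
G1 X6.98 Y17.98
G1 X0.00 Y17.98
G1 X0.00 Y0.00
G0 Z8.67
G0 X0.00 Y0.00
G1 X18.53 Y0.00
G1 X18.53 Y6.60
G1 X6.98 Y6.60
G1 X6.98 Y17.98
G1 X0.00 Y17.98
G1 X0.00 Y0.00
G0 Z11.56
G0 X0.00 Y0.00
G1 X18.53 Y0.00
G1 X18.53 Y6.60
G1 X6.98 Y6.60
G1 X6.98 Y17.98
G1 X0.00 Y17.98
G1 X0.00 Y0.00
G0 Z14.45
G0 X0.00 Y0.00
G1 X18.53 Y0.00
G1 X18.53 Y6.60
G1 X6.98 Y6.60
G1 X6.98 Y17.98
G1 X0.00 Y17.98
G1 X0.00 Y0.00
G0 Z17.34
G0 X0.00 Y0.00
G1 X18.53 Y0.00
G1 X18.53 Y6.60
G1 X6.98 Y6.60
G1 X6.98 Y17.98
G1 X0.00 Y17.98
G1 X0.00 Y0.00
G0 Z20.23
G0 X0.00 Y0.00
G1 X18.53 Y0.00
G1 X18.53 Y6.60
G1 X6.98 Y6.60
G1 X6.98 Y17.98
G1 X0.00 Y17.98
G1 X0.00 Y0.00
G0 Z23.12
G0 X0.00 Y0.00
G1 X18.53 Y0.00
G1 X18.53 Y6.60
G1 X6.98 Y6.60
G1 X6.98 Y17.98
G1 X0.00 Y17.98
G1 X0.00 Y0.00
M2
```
solid part
  facet normal 0.0000 0.0000 -1.0000
    outer loop
      vertex 18.53 6.60 0.00
      vertex 18.53 0.00 0.00
      vertex 0.00 0.00 0.00
    endloop
  endfacet
  facet normal 0.0000 0.0000 -1.0000
    outer loop
      vertex 6.98 6.60 0.00
      vertex 18.53 6.60 0.00
      vertex 0.00 0.00 0.00
    endloop
  endfacet
  facet normal 0.0000 0.0000 -1.0000
    outer loop
      vertex 6.98 17.98 0.00
      vertex 6.98 6.60 0.00
      vertex 0.00 0.00 0.00
    endloop
  endfacet
  facet normal 0.0000 0.0000 -1.0000
    outer loop
      vertex 0.00 17.98 0.00
      vertex 6.98 17.98 0.00
      vertex 0.00 0.00 0.00
    endloop
  endfacet
  facet normal 0.0000 0.0000 1.0000
    outer loop
      vertex 0.00 0.00 23.12
      vertex 18.53 0.00 23.12
      vertex 18.53 6.60 23.12
    endloop
  endfacet
  facet normal 0.0000 0.0000 1.0000
    outer loop
      vertex 0.00 0.00 23.12
      vertex 18.53 6.60 23.12
      vertex 6.98 6.60 23.12
    endloop
  endfacet
  facet normal 0.0000 0.0000 1.0000
    outer loop
      vertex 0.00 0.00 23.12
      vertex 6.98 6.60 23.12
      vertex 6.98 17.98 23.12
    endloop
  endfacet
  facet normal 0.0000 0.0000 1.0000
    outer loop
      vertex 0.00 0.00 23.12
      vertex 6.98 17.98 23.12
      vertex 0.00 17.98 23.12
    endloop
  endfacet
  facet normal 0.0000 -1.0000 0.0000
    outer loop
      vertex 0.00 0.00 0.00
      vertex 18.53 0.00 0.00
      vertex 18.53 0.00 23.12
    endloop
  endfacet
  facet normal 0.0000 -1.0000 0.0000
    outer loop
      vertex 0.00 0.00 0.00
      vertex 18.53 0.00 23.12
      vertex 0.00 0.00 23.12
    endloop
  endfacet
  facet normal 1.0000 0.0000 0.0000
    outer loop
      vertex 18.53 0.00 0.00
      vertex 18.53 6.60 0.00
      vertex 18.53 6.60 23.12
    endloop
  endfacet
  facet normal 1.0000 0.0000 0.0000
    outer loop
      vertex 18.53 0.00 0.00
      vertex 18.53 6.60 23.12
      vertex 18.53 0.00 23.12
    endloop
  endfacet
  facet normal 0.0000 1.0000 0.0000
    outer loop
      vertex 18.53 6.60 0.00
      vertex 6.98 6.60 0.00
      vertex 6.98 6.60 23.12
    endloop
  endfacet
  facet normal 0.0000 1.0000 0.0000
    outer loop
      vertex 18.53 6.60 0.00
      vertex 6.98 6.60 23.12
      vertex 18.53 6.60 23.12
    endloop
  endfacet
  facet normal 1.0000 0.0000 0.0000
    outer loop
      vertex 6.98 6.60 0.00
      vertex 6.98 17.98 0.00
      vertex 6.98 17.98 23.12
    endloop
  endfacet
  facet normal 1.0000 0.0000 0.0000
    outer loop
      vertex 6.98 6.60 0.00
      vertex 6.98 17.98 23.12
      vertex 6.98 6.60 23.12
    endloop
  endfacet
  facet normal 0.0000 1.0000 0.0000
    outer loop
      vertex 6.98 17.98 0.00
      vertex 0.00 17.98 0.00
      vertex 0.00 17.98 23.12
    endloop
  endfacet
  facet normal 0.0000 1.0000 0.0000
    outer loop
      vertex 6.98 17.98 0.00
      vertex 0.00 17.98 23.12
      vertex 6.98 17.98 23.12
    endloop
  endfacet
  facet normal -1.0000 0.0000 0.0000
    outer loop
      vertex 0.00 17.98 0.00
      vertex 0.00 0.00 0.00
      vertex 0.00 0.00 23.12
    endloop
  endfacet
  facet normal -1.0000 0.0000 0.0000
    outer loop
      vertex 0.00 17.98 0.00
      vertex 0.00 0.00 23.12
      vertex 0.00 17.98 23.12
    endloop
  endfacet
endsolid part

The G0 Z moves step by Δz≈2.89 mm. Every layer's G1 loop is the same polygon, so the solid is a straight extrusion of it from z=0 to z≈23.1. Closing with flat bottom and top caps and triangulating gives 20 facets — an L-shaped prism: outer 18.5 × 18 mm, arm thicknesses ≈ 6.6 mm (horizontal) and 6.98 mm (vertical), extruded 23.1 mm in z.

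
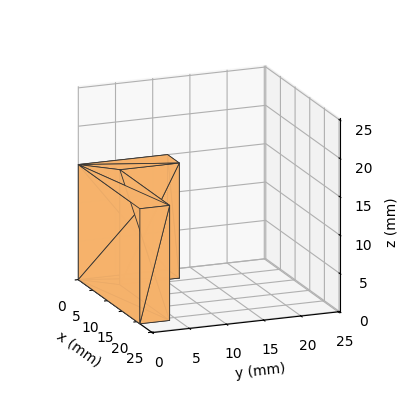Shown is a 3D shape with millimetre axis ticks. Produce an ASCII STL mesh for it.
Reading the render: the shape is an L-shaped prism: outer 21 × 12 mm, arm thicknesses ≈ 4 mm (horizontal) and 4 mm (vertical), extruded 15 mm in z (dimensions read to the nearest mm from the axis ticks). For the STL, each face is triangulated and given an outward normal.

solid part
  facet normal 0.0000 0.0000 -1.0000
    outer loop
      vertex 21.0 4.0 0.0
      vertex 21.0 0.0 0.0
      vertex 0.0 0.0 0.0
    endloop
  endfacet
  facet normal 0.0000 0.0000 -1.0000
    outer loop
      vertex 4.0 4.0 0.0
      vertex 21.0 4.0 0.0
      vertex 0.0 0.0 0.0
    endloop
  endfacet
  facet normal 0.0000 0.0000 -1.0000
    outer loop
      vertex 4.0 12.0 0.0
      vertex 4.0 4.0 0.0
      vertex 0.0 0.0 0.0
    endloop
  endfacet
  facet normal 0.0000 0.0000 -1.0000
    outer loop
      vertex 0.0 12.0 0.0
      vertex 4.0 12.0 0.0
      vertex 0.0 0.0 0.0
    endloop
  endfacet
  facet normal 0.0000 0.0000 1.0000
    outer loop
      vertex 0.0 0.0 15.0
      vertex 21.0 0.0 15.0
      vertex 21.0 4.0 15.0
    endloop
  endfacet
  facet normal 0.0000 0.0000 1.0000
    outer loop
      vertex 0.0 0.0 15.0
      vertex 21.0 4.0 15.0
      vertex 4.0 4.0 15.0
    endloop
  endfacet
  facet normal 0.0000 0.0000 1.0000
    outer loop
      vertex 0.0 0.0 15.0
      vertex 4.0 4.0 15.0
      vertex 4.0 12.0 15.0
    endloop
  endfacet
  facet normal 0.0000 0.0000 1.0000
    outer loop
      vertex 0.0 0.0 15.0
      vertex 4.0 12.0 15.0
      vertex 0.0 12.0 15.0
    endloop
  endfacet
  facet normal 0.0000 -1.0000 0.0000
    outer loop
      vertex 0.0 0.0 0.0
      vertex 21.0 0.0 0.0
      vertex 21.0 0.0 15.0
    endloop
  endfacet
  facet normal 0.0000 -1.0000 0.0000
    outer loop
      vertex 0.0 0.0 0.0
      vertex 21.0 0.0 15.0
      vertex 0.0 0.0 15.0
    endloop
  endfacet
  facet normal 1.0000 0.0000 0.0000
    outer loop
      vertex 21.0 0.0 0.0
      vertex 21.0 4.0 0.0
      vertex 21.0 4.0 15.0
    endloop
  endfacet
  facet normal 1.0000 0.0000 0.0000
    outer loop
      vertex 21.0 0.0 0.0
      vertex 21.0 4.0 15.0
      vertex 21.0 0.0 15.0
    endloop
  endfacet
  facet normal 0.0000 1.0000 0.0000
    outer loop
      vertex 21.0 4.0 0.0
      vertex 4.0 4.0 0.0
      vertex 4.0 4.0 15.0
    endloop
  endfacet
  facet normal 0.0000 1.0000 0.0000
    outer loop
      vertex 21.0 4.0 0.0
      vertex 4.0 4.0 15.0
      vertex 21.0 4.0 15.0
    endloop
  endfacet
  facet normal 1.0000 0.0000 0.0000
    outer loop
      vertex 4.0 4.0 0.0
      vertex 4.0 12.0 0.0
      vertex 4.0 12.0 15.0
    endloop
  endfacet
  facet normal 1.0000 0.0000 0.0000
    outer loop
      vertex 4.0 4.0 0.0
      vertex 4.0 12.0 15.0
      vertex 4.0 4.0 15.0
    endloop
  endfacet
  facet normal 0.0000 1.0000 0.0000
    outer loop
      vertex 4.0 12.0 0.0
      vertex 0.0 12.0 0.0
      vertex 0.0 12.0 15.0
    endloop
  endfacet
  facet normal 0.0000 1.0000 0.0000
    outer loop
      vertex 4.0 12.0 0.0
      vertex 0.0 12.0 15.0
      vertex 4.0 12.0 15.0
    endloop
  endfacet
  facet normal -1.0000 0.0000 0.0000
    outer loop
      vertex 0.0 12.0 0.0
      vertex 0.0 0.0 0.0
      vertex 0.0 0.0 15.0
    endloop
  endfacet
  facet normal -1.0000 0.0000 0.0000
    outer loop
      vertex 0.0 12.0 0.0
      vertex 0.0 0.0 15.0
      vertex 0.0 12.0 15.0
    endloop
  endfacet
endsolid part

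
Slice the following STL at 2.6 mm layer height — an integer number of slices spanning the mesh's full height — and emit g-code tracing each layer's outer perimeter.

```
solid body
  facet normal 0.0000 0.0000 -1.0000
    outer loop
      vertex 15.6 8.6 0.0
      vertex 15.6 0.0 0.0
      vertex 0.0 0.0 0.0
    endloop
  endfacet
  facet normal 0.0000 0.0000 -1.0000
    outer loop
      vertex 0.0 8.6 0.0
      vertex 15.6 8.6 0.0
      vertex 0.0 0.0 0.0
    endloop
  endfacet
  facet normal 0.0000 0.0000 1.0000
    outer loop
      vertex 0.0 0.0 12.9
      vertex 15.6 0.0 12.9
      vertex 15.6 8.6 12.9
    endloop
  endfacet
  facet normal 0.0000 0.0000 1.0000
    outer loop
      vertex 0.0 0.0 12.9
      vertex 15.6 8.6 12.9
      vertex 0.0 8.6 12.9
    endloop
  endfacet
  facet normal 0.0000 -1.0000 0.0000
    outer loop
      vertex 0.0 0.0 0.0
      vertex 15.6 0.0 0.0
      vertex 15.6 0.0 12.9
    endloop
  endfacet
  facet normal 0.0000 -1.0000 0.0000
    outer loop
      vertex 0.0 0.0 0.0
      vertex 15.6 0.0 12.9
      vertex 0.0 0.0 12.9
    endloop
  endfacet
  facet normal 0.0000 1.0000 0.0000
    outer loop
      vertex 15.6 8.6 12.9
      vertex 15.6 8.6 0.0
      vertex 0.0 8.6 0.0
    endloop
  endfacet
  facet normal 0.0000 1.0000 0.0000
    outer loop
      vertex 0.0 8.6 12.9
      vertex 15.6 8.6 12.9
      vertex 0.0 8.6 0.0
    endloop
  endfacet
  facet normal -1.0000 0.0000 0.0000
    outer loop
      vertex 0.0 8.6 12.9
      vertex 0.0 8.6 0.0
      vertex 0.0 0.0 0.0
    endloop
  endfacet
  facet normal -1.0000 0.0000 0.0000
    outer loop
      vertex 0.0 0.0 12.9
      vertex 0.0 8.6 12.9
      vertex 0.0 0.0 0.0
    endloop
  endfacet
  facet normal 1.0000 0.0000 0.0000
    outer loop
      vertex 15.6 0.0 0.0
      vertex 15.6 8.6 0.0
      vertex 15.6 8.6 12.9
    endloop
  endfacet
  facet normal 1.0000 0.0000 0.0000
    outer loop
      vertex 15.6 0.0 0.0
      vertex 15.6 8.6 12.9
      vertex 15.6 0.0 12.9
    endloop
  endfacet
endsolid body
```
; perimeter-only toolpath
G21 ; units = mm
G90 ; absolute positioning
G28 ; home
; layer 1
G0 Z2.6
G0 X0.0 Y0.0
G1 X15.6 Y0.0
G1 X15.6 Y8.6
G1 X0.0 Y8.6
G1 X0.0 Y0.0
; layer 2
G0 Z5.2
G0 X0.0 Y0.0
G1 X15.6 Y0.0
G1 X15.6 Y8.6
G1 X0.0 Y8.6
G1 X0.0 Y0.0
; layer 3
G0 Z7.7
G0 X0.0 Y0.0
G1 X15.6 Y0.0
G1 X15.6 Y8.6
G1 X0.0 Y8.6
G1 X0.0 Y0.0
; layer 4
G0 Z10.3
G0 X0.0 Y0.0
G1 X15.6 Y0.0
G1 X15.6 Y8.6
G1 X0.0 Y8.6
G1 X0.0 Y0.0
; layer 5
G0 Z12.9
G0 X0.0 Y0.0
G1 X15.6 Y0.0
G1 X15.6 Y8.6
G1 X0.0 Y8.6
G1 X0.0 Y0.0
M2 ; end

The solid is a rectangular box, roughly 15.6 × 8.6 mm footprint and 12.9 mm tall. Slicing at Δz = 2.6 mm — 5 equal slices spanning the solid's height, so layer i sits at z = i·h/5 — gives 5 non-empty perimeters. Each is a 4-segment closed polygon; G0 lifts to the layer z and rapids to the start vertex, then G1 traces the edges.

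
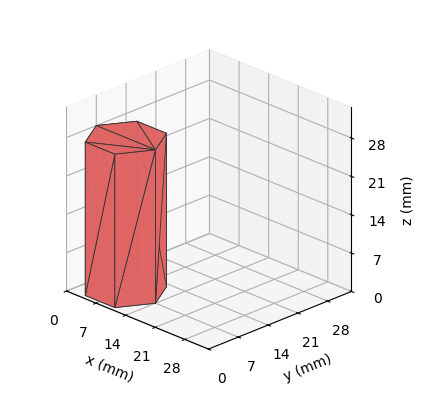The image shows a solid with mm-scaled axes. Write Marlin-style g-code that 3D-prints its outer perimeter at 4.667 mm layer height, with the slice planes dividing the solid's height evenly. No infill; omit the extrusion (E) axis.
Reading the render: the shape is a regular 6-sided prism (a cylinder approximated with 6 flat sides), circumscribed radius ≈ 7 mm, height ≈ 28 mm (dimensions read to the nearest mm from the axis ticks). For the g-code, the solid's height is divided into equal slices at the stated Δz and each level perimeter traced with G1 moves after a G0 lift.

; perimeter-only toolpath
G21 ; units = mm
G90 ; absolute positioning
G28 ; home
; layer 1
G0 Z4.667
G0 X14.000 Y7.000
G1 X10.500 Y13.062
G1 X3.500 Y13.062
G1 X0.000 Y7.000
G1 X3.500 Y0.938
G1 X10.500 Y0.938
G1 X14.000 Y7.000
; layer 2
G0 Z9.333
G0 X14.000 Y7.000
G1 X10.500 Y13.062
G1 X3.500 Y13.062
G1 X0.000 Y7.000
G1 X3.500 Y0.938
G1 X10.500 Y0.938
G1 X14.000 Y7.000
; layer 3
G0 Z14.000
G0 X14.000 Y7.000
G1 X10.500 Y13.062
G1 X3.500 Y13.062
G1 X0.000 Y7.000
G1 X3.500 Y0.938
G1 X10.500 Y0.938
G1 X14.000 Y7.000
; layer 4
G0 Z18.667
G0 X14.000 Y7.000
G1 X10.500 Y13.062
G1 X3.500 Y13.062
G1 X0.000 Y7.000
G1 X3.500 Y0.938
G1 X10.500 Y0.938
G1 X14.000 Y7.000
; layer 5
G0 Z23.333
G0 X14.000 Y7.000
G1 X10.500 Y13.062
G1 X3.500 Y13.062
G1 X0.000 Y7.000
G1 X3.500 Y0.938
G1 X10.500 Y0.938
G1 X14.000 Y7.000
; layer 6
G0 Z28.000
G0 X14.000 Y7.000
G1 X10.500 Y13.062
G1 X3.500 Y13.062
G1 X0.000 Y7.000
G1 X3.500 Y0.938
G1 X10.500 Y0.938
G1 X14.000 Y7.000
M2 ; end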